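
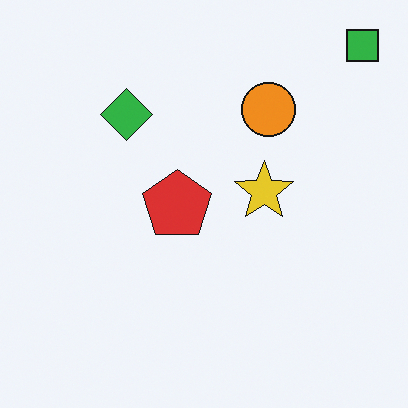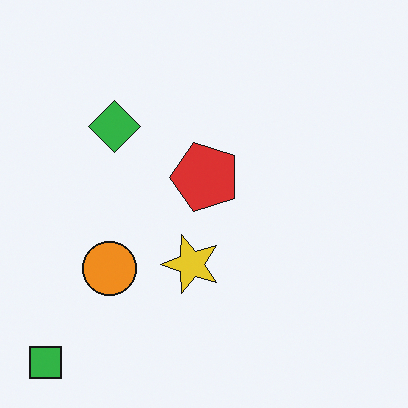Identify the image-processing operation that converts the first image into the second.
This is the original image transposed (reflected across the top-left ↔ bottom-right diagonal).

Shapes have swapped their row and column positions — what was in the top-right is now in the bottom-left — a diagonal reflection.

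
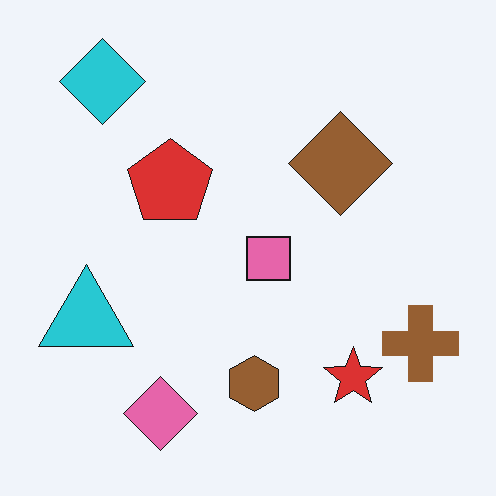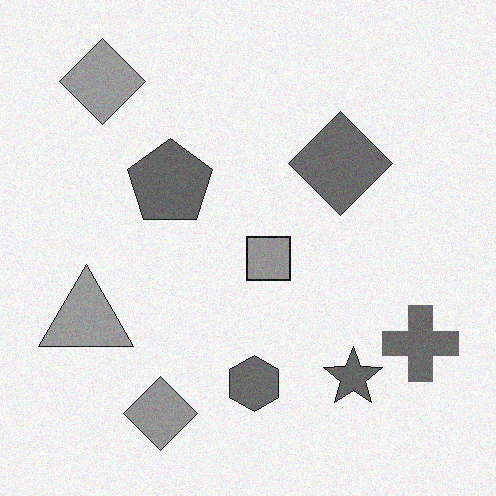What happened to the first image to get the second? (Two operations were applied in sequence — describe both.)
The image was converted to grayscale, then degraded with light additive noise.

All color is removed — every shape is now a shade of grey. Random speckle covers the whole image, including the flat background.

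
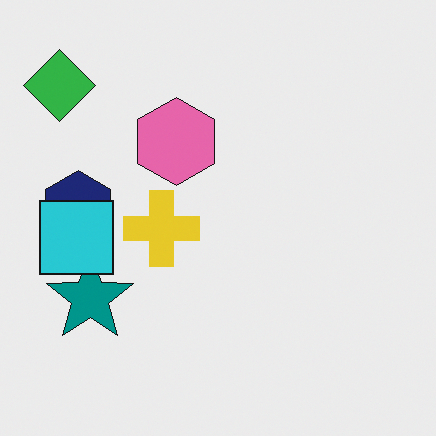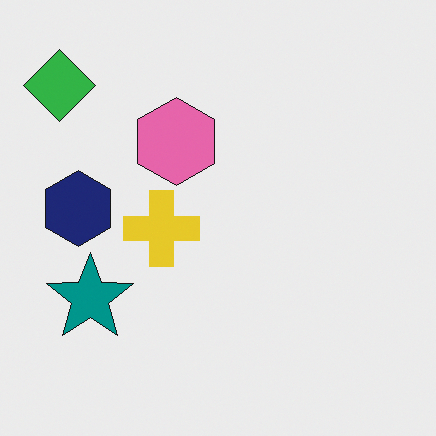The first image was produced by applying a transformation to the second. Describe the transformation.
This is the original image overlaid with an additional cyan square.

A cyan square appears in the first image that is absent from the second.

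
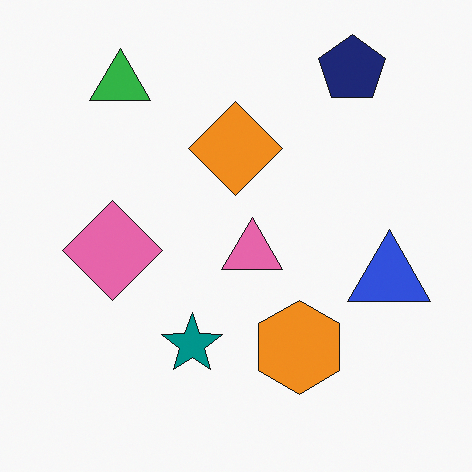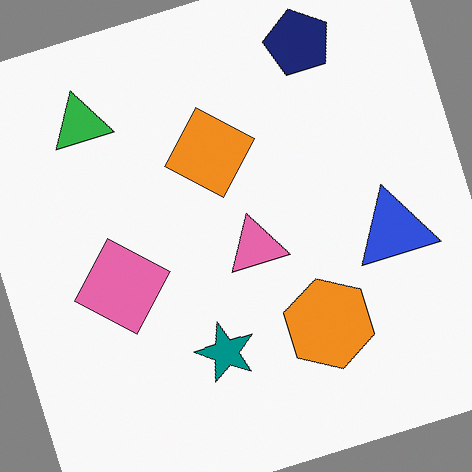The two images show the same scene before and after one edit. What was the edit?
It was rotated counter-clockwise by a clearly visible amount.

Every shape is tilted by the same angle and the image corners show triangular fill wedges — a whole-image rotation by a non-right angle.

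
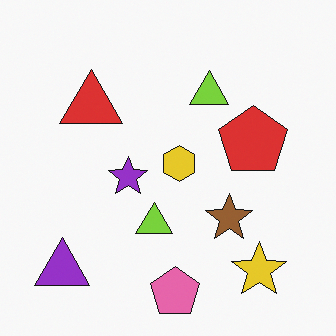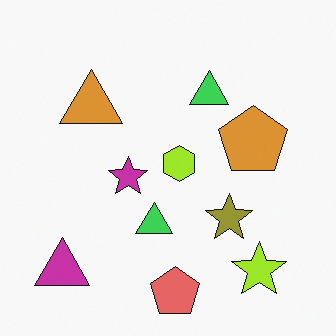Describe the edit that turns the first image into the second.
Hue-shifted by a small amount.

Every shape's color has rotated by the same amount around the hue wheel — a uniform hue shift.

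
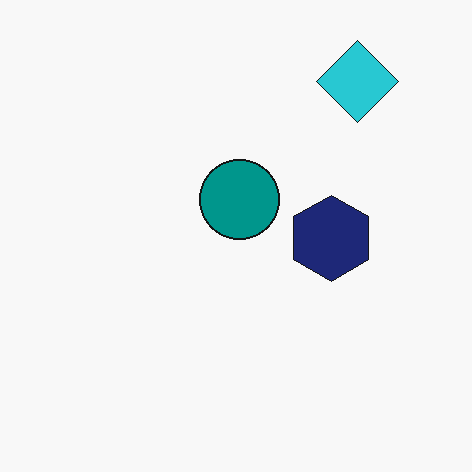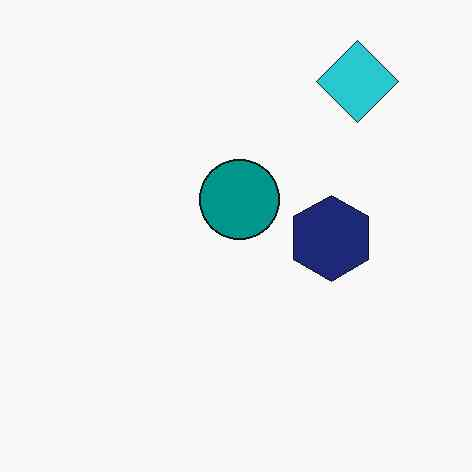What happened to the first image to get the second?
This is the original image JPEG-compressed with visible artifacts.

Blocky 8×8 compression artifacts appear around shape edges and the flat background shows ringing — characteristic JPEG degradation.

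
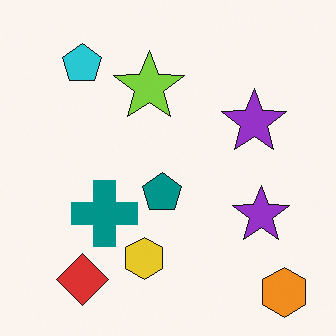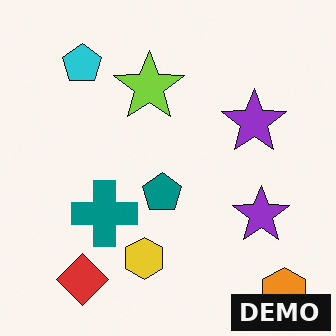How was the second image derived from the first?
This is the original image watermarked with the text "DEMO" in the lower-right corner.

A dark label reading "DEMO" appears in the lower-right corner.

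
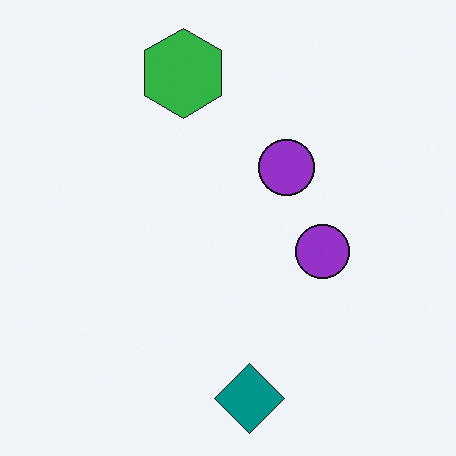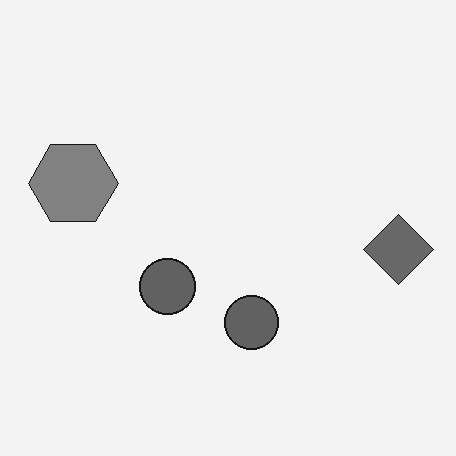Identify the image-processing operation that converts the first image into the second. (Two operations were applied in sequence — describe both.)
The image was transposed (reflected across the top-left ↔ bottom-right diagonal), then converted to grayscale.

Shapes have swapped their row and column positions — what was in the top-right is now in the bottom-left — a diagonal reflection. All color is removed — every shape is now a shade of grey.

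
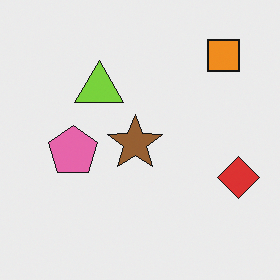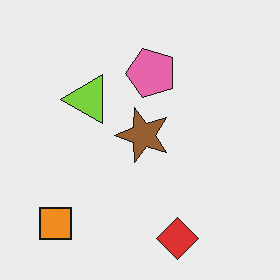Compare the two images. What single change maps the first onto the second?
Transposed (reflected across the top-left ↔ bottom-right diagonal).

Shapes have swapped their row and column positions — what was in the top-right is now in the bottom-left — a diagonal reflection.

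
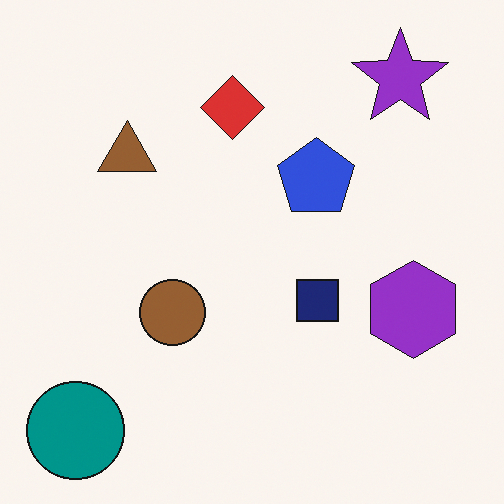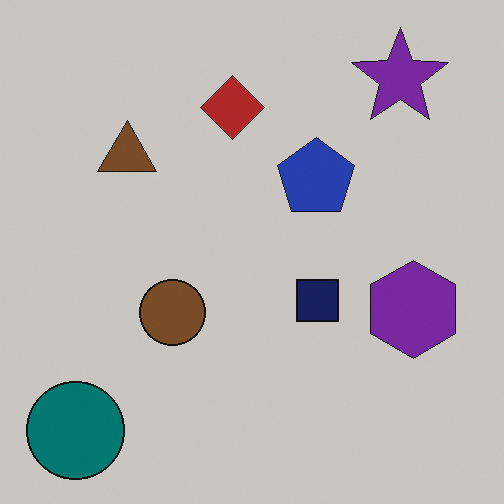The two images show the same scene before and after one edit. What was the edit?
The second image is the first slightly darkened.

Every pixel — background and shapes alike — is uniformly darkened.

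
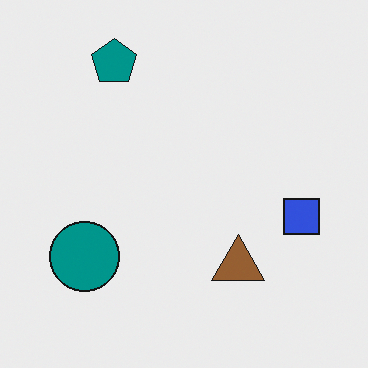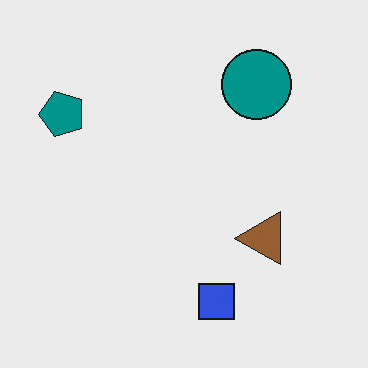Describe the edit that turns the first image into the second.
The second image is the first transposed (reflected across the top-left ↔ bottom-right diagonal).

Shapes have swapped their row and column positions — what was in the top-right is now in the bottom-left — a diagonal reflection.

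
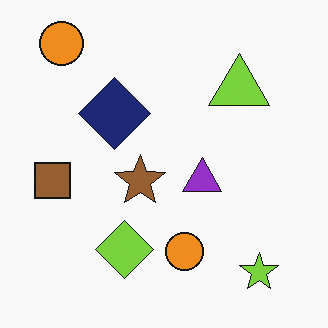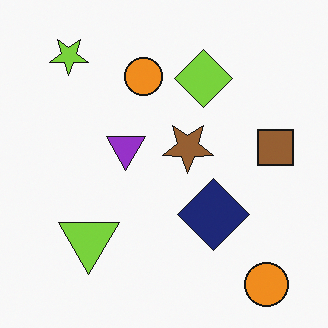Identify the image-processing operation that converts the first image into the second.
The image was rotated 180°.

The lime star sits in the bottom-right of the first image and the top-left of the second — consistent with a whole-image 180° rotation.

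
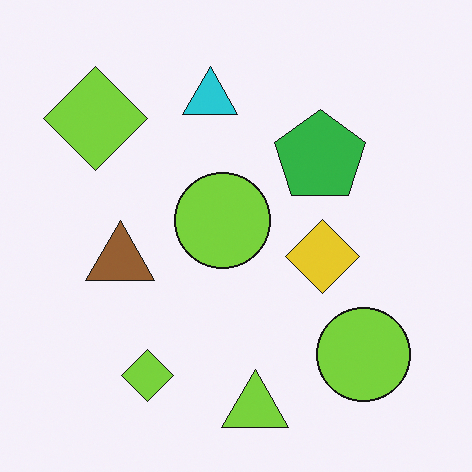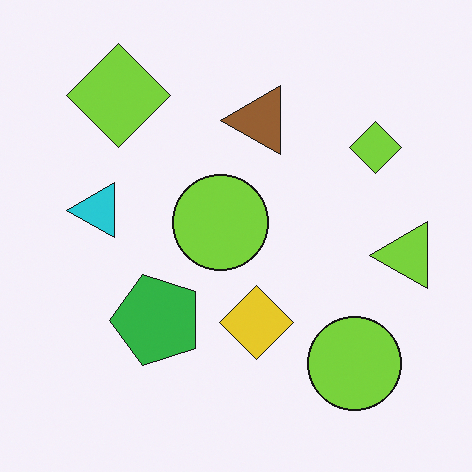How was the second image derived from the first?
This is the original image transposed (reflected across the top-left ↔ bottom-right diagonal).

Shapes have swapped their row and column positions — what was in the top-right is now in the bottom-left — a diagonal reflection.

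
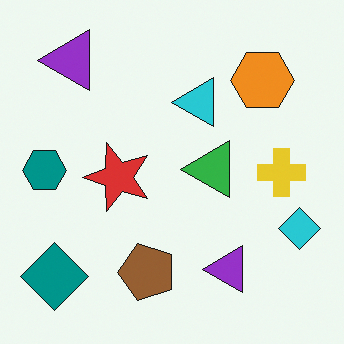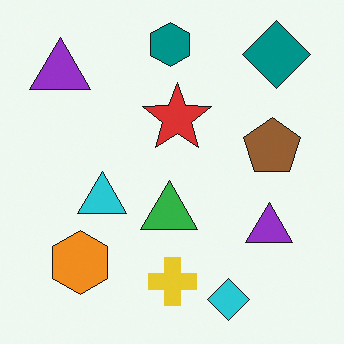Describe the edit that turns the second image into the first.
It was transposed (reflected across the top-left ↔ bottom-right diagonal).

Shapes have swapped their row and column positions — what was in the top-right is now in the bottom-left — a diagonal reflection.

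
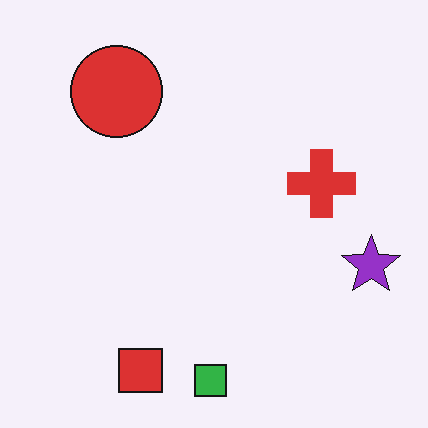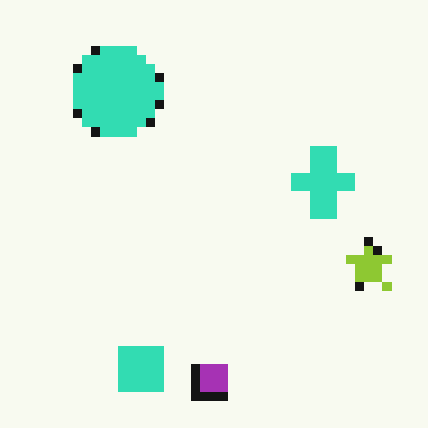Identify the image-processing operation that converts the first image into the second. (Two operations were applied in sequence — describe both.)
It was hue-shifted through roughly half the color wheel, then heavily pixelated into large blocks.

Every shape's color has rotated by the same amount around the hue wheel — a uniform hue shift. Shapes are reduced to large square blocks; fine edges and outlines are lost — a downscale-then-upscale (mosaic) effect.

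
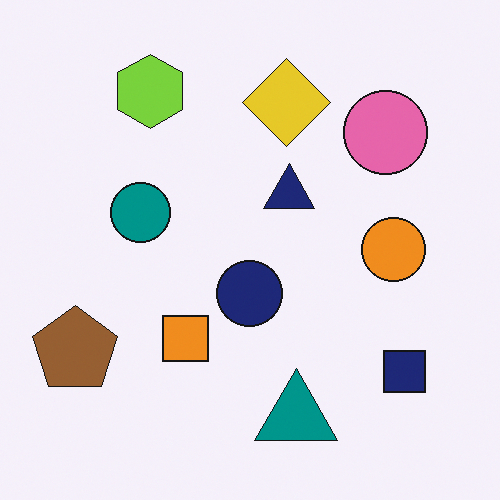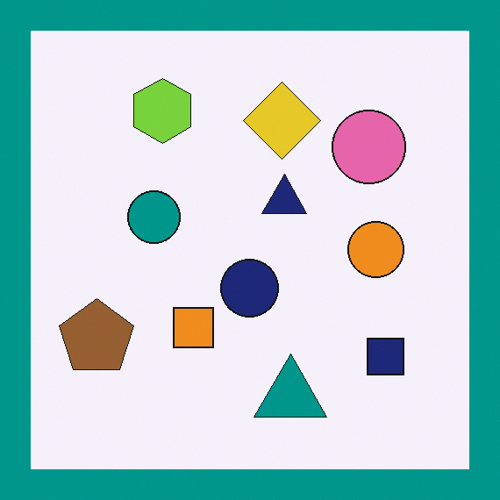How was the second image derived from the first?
This is the original image framed with a teal border.

A solid teal frame runs around the edge of the second image, with the content slightly shrunk inside it.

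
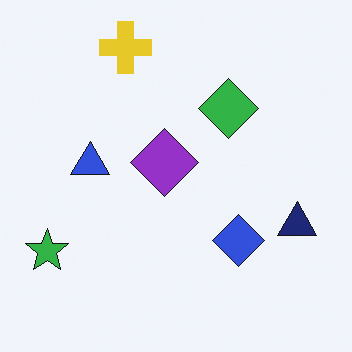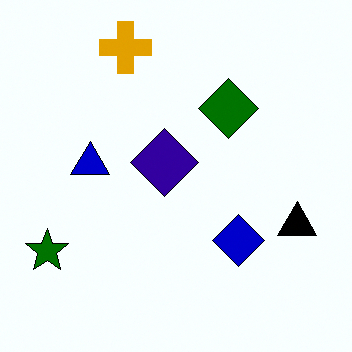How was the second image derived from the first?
The image was given much higher contrast.

Tones are pushed away from mid-grey across the whole image — a global contrast change.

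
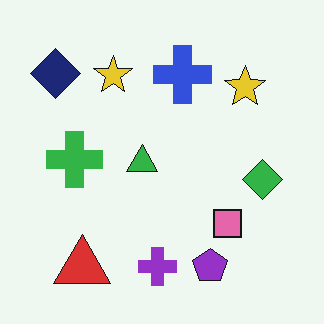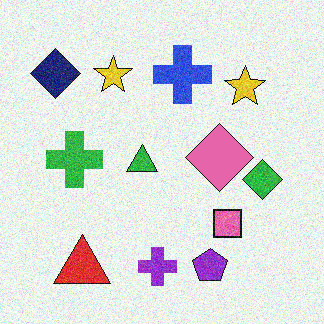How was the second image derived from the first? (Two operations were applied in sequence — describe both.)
The second image is the first degraded with moderate additive noise, then overlaid with an additional pink diamond.

Random speckle covers the whole image, including the flat background. A pink diamond appears in the second image that is absent from the first.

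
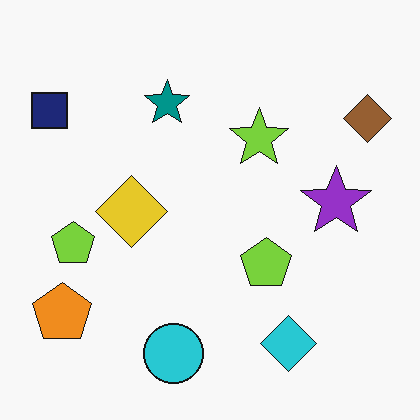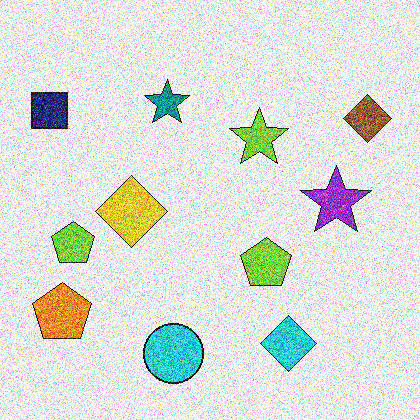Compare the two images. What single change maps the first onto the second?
Degraded with strong gaussian noise.

Random speckle covers the whole image, including the flat background.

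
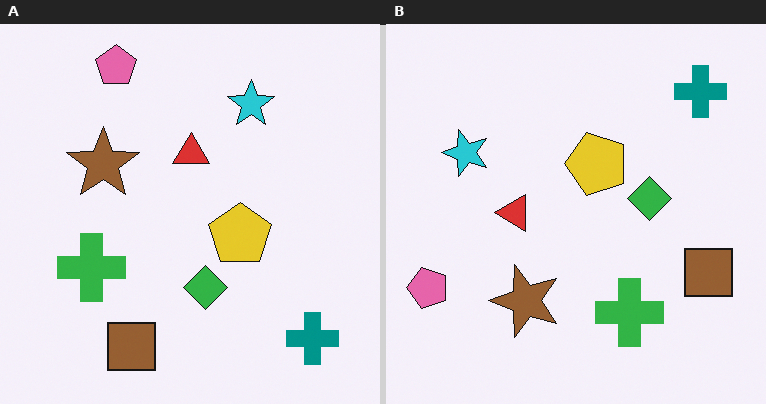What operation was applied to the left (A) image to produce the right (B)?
It was rotated 90° counter-clockwise.

The teal cross sits in the bottom-right of the left (A) image and the top-right of the right (B) — consistent with a whole-image 90° counter-clockwise rotation.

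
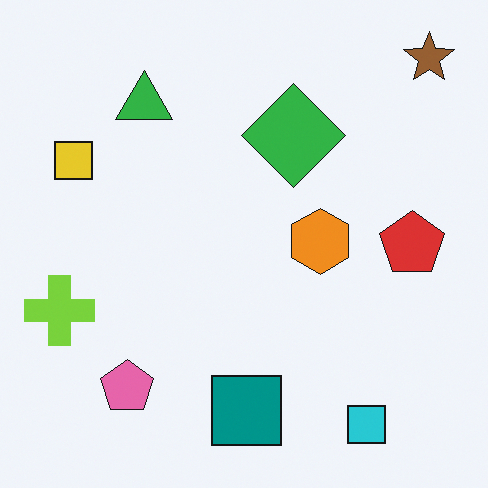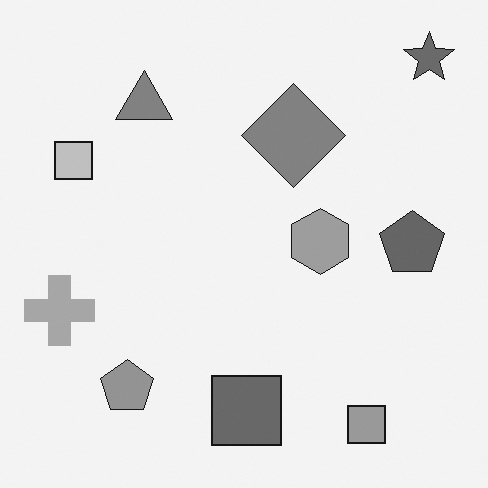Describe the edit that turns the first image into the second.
This is the original image converted to grayscale.

All color is removed — every shape is now a shade of grey.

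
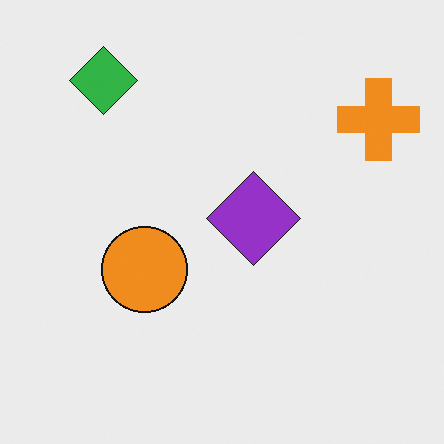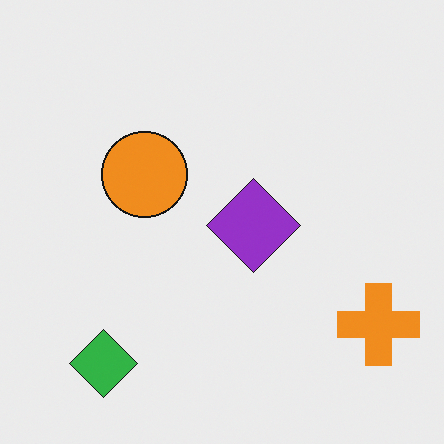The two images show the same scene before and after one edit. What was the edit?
It was flipped vertically (top ↔ bottom).

The green diamond is in the top-left of the first image and the bottom-left of the second — shapes on opposite sides of the horizontal midline have swapped in a mirror flip.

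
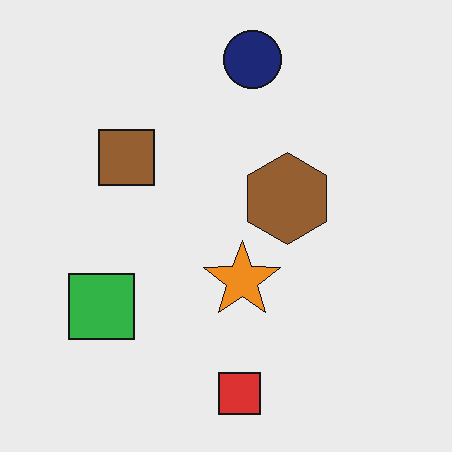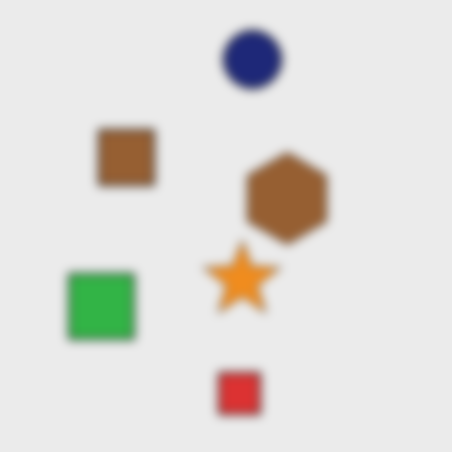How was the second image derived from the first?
The second image is the first strongly gaussian-blurred.

Shape edges and outlines are uniformly softened across the whole image.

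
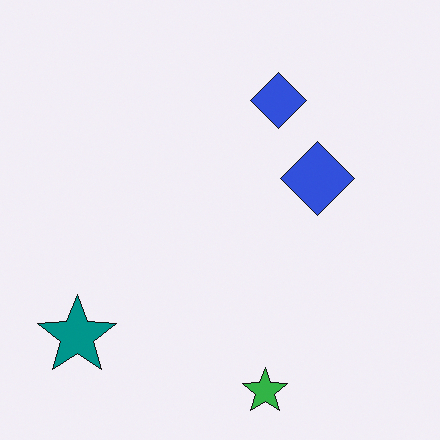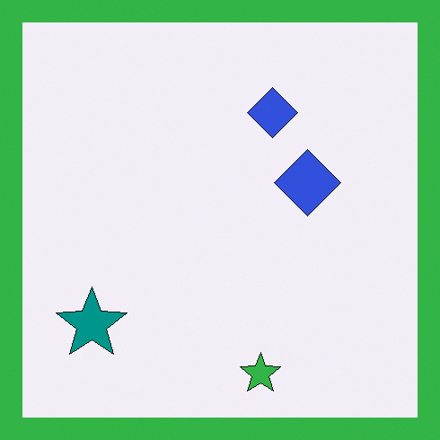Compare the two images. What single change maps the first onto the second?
The transformation is: framed with a green border.

A solid green frame runs around the edge of the second image, with the content slightly shrunk inside it.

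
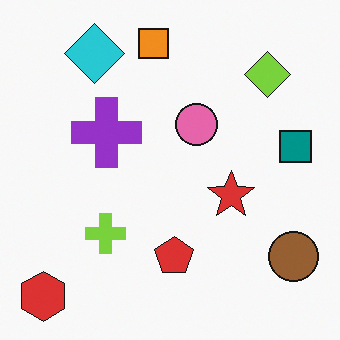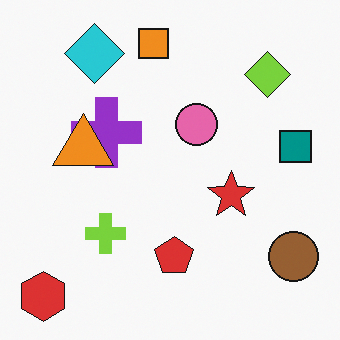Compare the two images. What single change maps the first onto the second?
This is the original image overlaid with an additional orange triangle.

An orange triangle appears in the second image that is absent from the first.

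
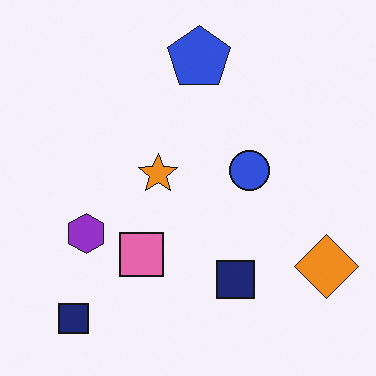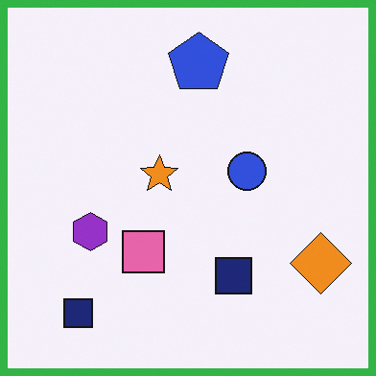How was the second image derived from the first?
The image was framed with a green border.

A solid green frame runs around the edge of the second image, with the content slightly shrunk inside it.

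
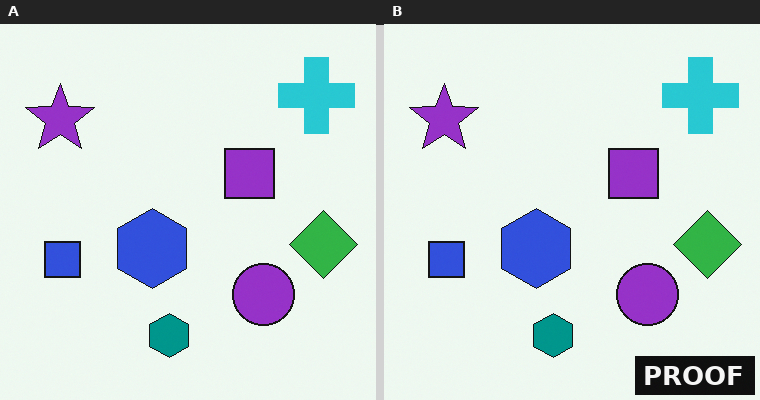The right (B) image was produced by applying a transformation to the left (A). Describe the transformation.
The right (B) image is the left (A) watermarked with the text "PROOF" in the lower-right corner.

A dark label reading "PROOF" appears in the lower-right corner.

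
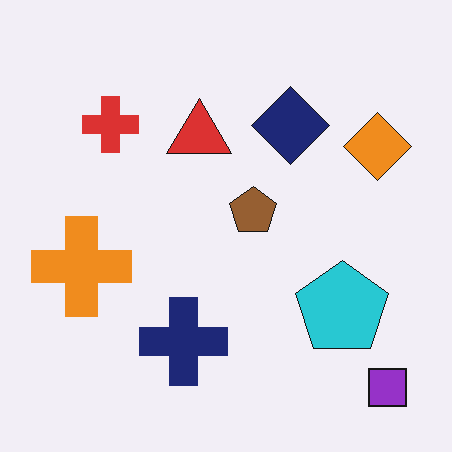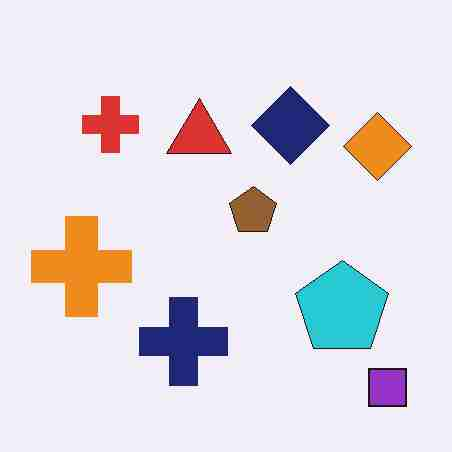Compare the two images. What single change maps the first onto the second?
Heavily JPEG-compressed with obvious blocking artifacts.

Blocky 8×8 compression artifacts appear around shape edges and the flat background shows ringing — characteristic JPEG degradation.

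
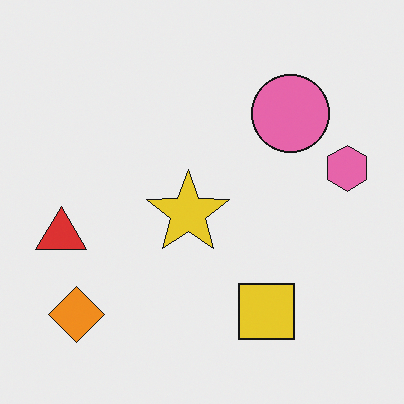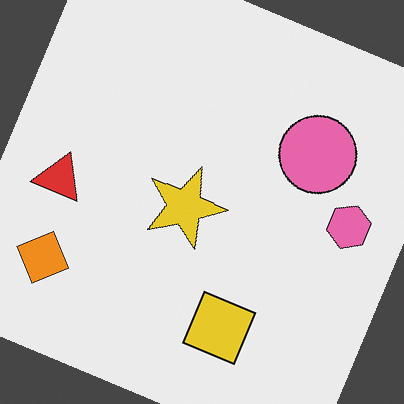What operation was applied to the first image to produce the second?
The image was rotated clockwise by a moderate amount.

Every shape is tilted by the same angle and the image corners show triangular fill wedges — a whole-image rotation by a non-right angle.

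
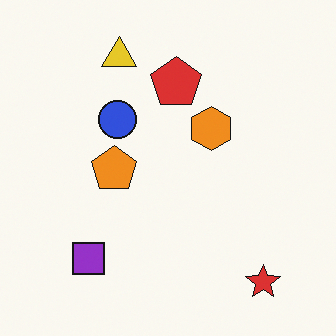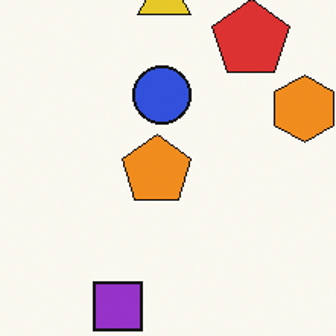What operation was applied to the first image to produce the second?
Cropped to a modestly smaller region and rescaled.

The visible shapes are larger and the field of view is narrower; shapes near the original edges may be partly or wholly outside the frame — a crop-and-rescale.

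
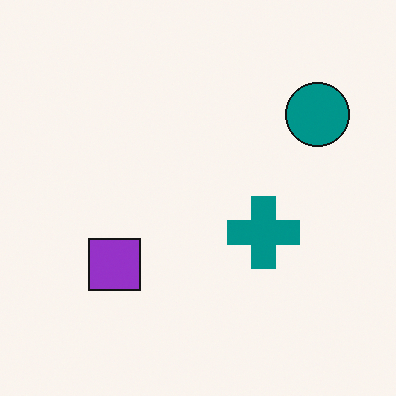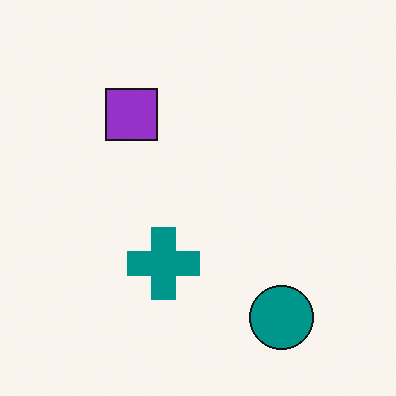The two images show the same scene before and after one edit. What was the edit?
This is the original image rotated 90° clockwise.

The teal circle sits in the top-right of the first image and the bottom-right of the second — consistent with a whole-image 90° clockwise rotation.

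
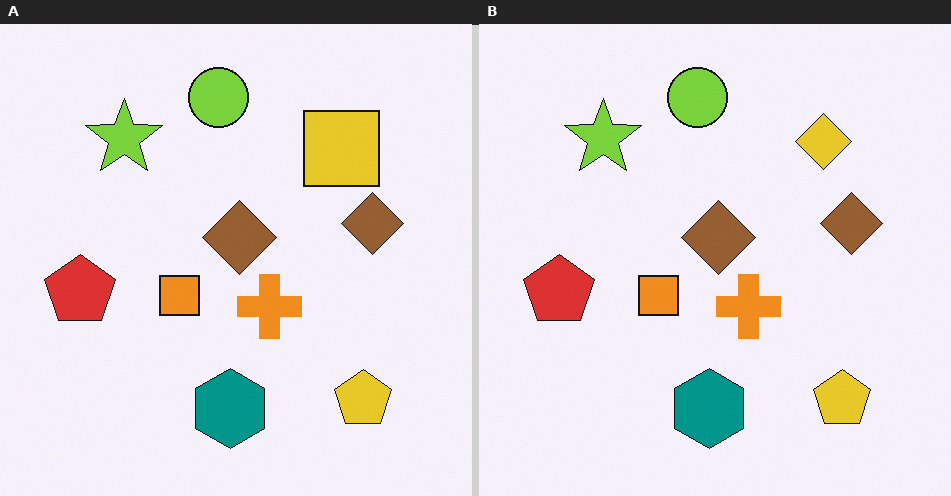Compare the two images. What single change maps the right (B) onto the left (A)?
It was overlaid with an additional yellow square.

A yellow square appears in the left (A) image that is absent from the right (B).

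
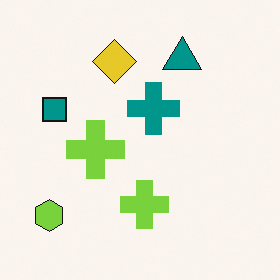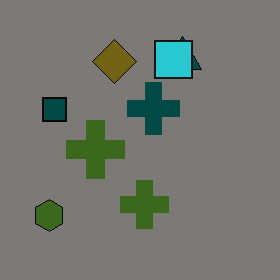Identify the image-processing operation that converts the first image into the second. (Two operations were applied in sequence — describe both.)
The second image is the first substantially darkened, then overlaid with an additional cyan square.

Every pixel — background and shapes alike — is uniformly darkened. A cyan square appears in the second image that is absent from the first.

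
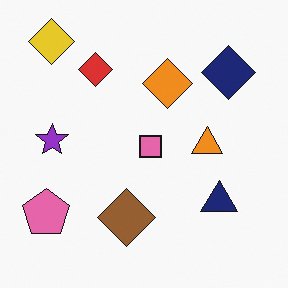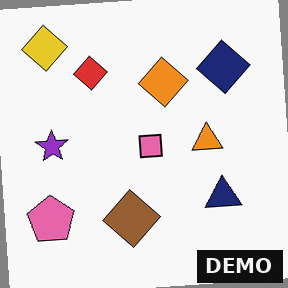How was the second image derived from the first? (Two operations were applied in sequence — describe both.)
The image was rotated counter-clockwise by a few degrees, then watermarked with the text "DEMO" in the lower-right corner.

Every shape is tilted by the same angle and the image corners show triangular fill wedges — a whole-image rotation by a non-right angle. A dark label reading "DEMO" appears in the lower-right corner.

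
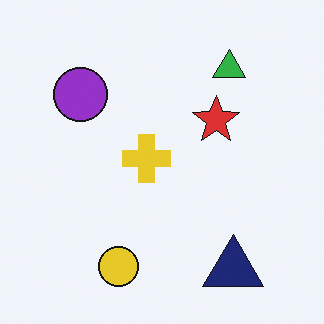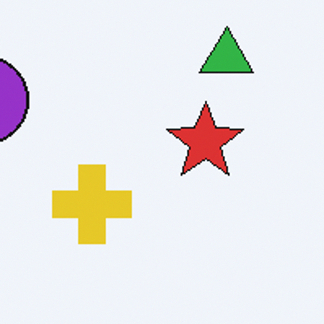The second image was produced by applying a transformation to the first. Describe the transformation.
The transformation is: cropped to a noticeably smaller region and rescaled.

The visible shapes are larger and the field of view is narrower; shapes near the original edges may be partly or wholly outside the frame — a crop-and-rescale.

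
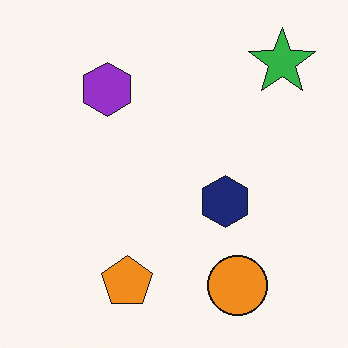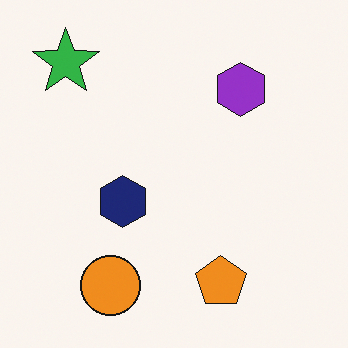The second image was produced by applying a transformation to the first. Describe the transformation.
The second image is the first flipped horizontally (left ↔ right).

The green star is in the top-right of the first image and the top-left of the second — shapes on opposite sides of the vertical midline have swapped in a mirror flip.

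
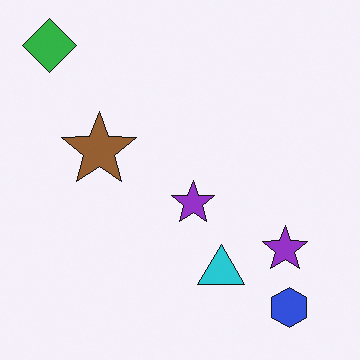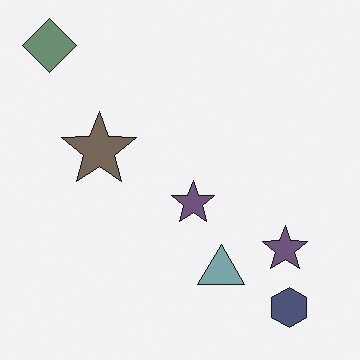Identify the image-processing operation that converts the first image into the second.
Heavily desaturated.

All colors are more muted and greyish — a global saturation change.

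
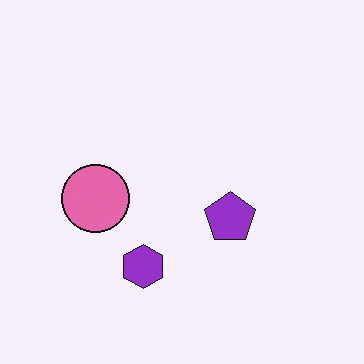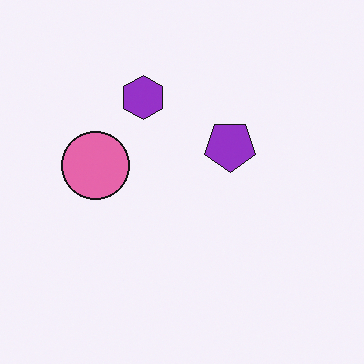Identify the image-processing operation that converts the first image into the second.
Flipped vertically (top ↔ bottom).

The purple hexagon is in the bottom of the first image and the top of the second — shapes on opposite sides of the horizontal midline have swapped in a mirror flip.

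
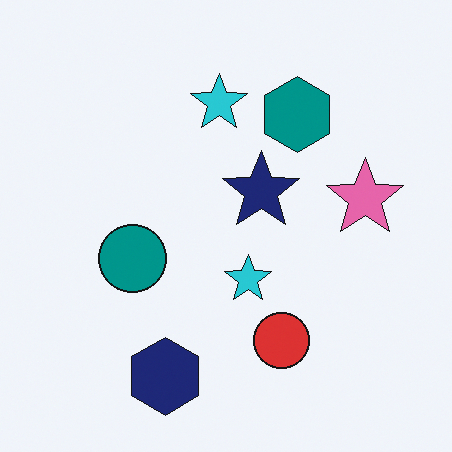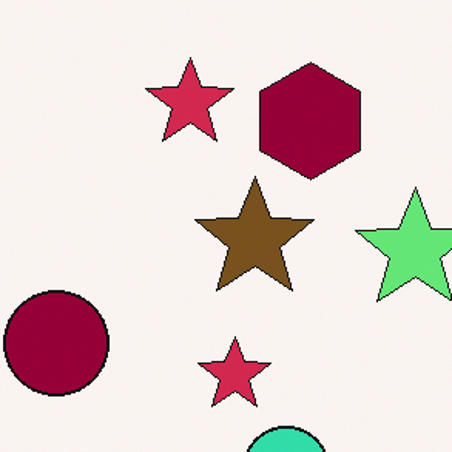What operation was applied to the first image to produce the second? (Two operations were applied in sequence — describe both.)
The transformation is: hue-shifted through roughly half the color wheel, then cropped to a modestly smaller region and rescaled.

Every shape's color has rotated by the same amount around the hue wheel — a uniform hue shift. The visible shapes are larger and the field of view is narrower; shapes near the original edges may be partly or wholly outside the frame — a crop-and-rescale.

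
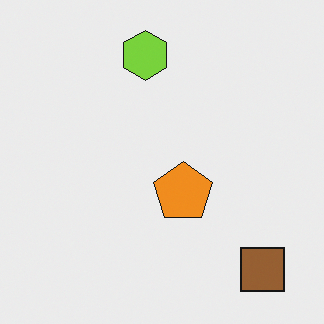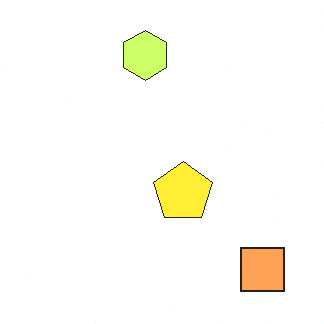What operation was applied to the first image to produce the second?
The image was noticeably brightened.

Every pixel — background and shapes alike — is uniformly brightened.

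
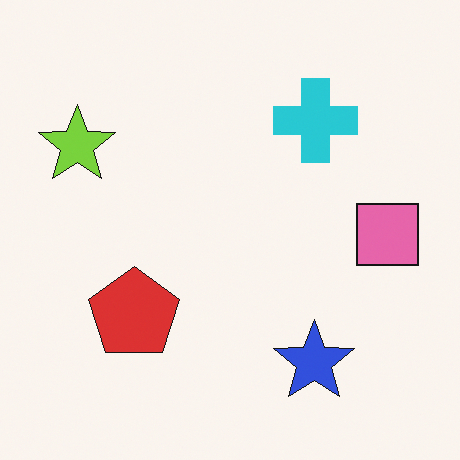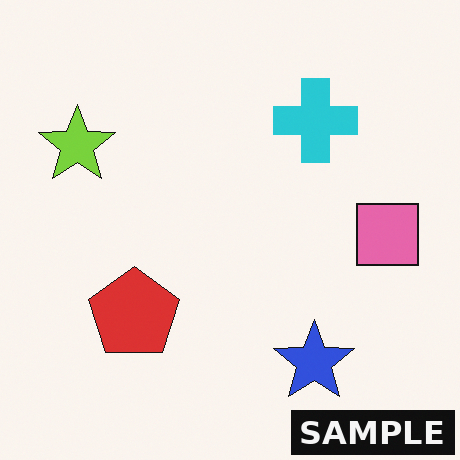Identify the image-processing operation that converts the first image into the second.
The image was watermarked with the text "SAMPLE" in the lower-right corner.

A dark label reading "SAMPLE" appears in the lower-right corner.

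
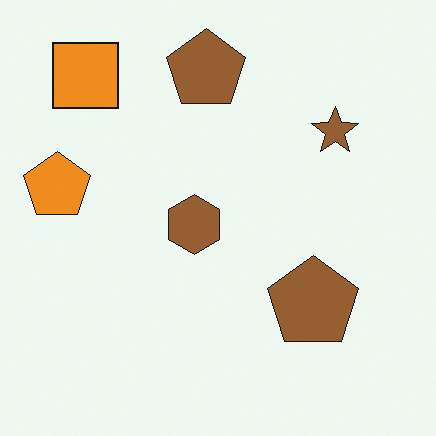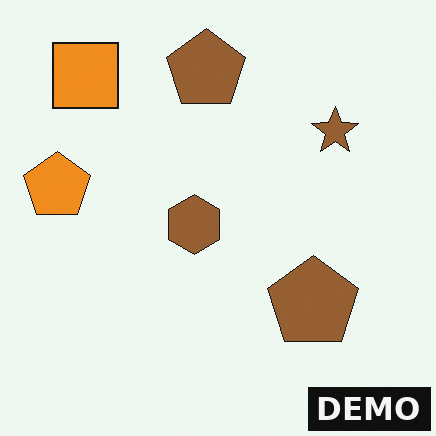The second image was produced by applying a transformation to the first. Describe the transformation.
This is the original image watermarked with the text "DEMO" in the lower-right corner.

A dark label reading "DEMO" appears in the lower-right corner.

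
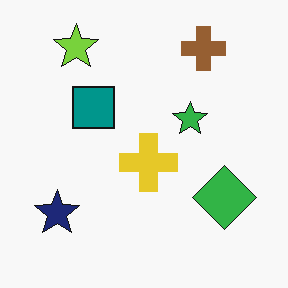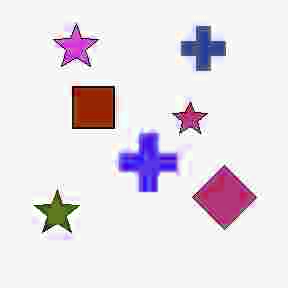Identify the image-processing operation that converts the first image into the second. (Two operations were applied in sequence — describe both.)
The transformation is: degraded with heavy JPEG compression, then hue-shifted through roughly half the color wheel.

Blocky 8×8 compression artifacts appear around shape edges and the flat background shows ringing — characteristic JPEG degradation. Every shape's color has rotated by the same amount around the hue wheel — a uniform hue shift.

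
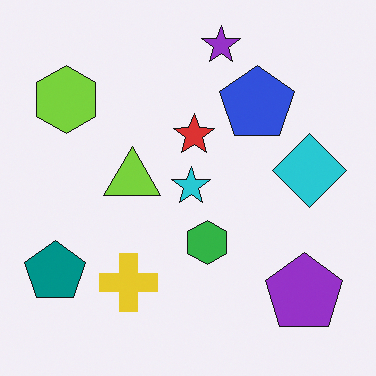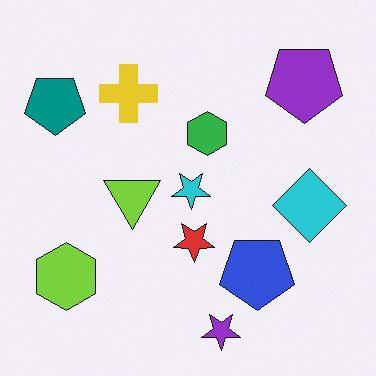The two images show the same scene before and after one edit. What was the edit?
It was flipped vertically (top ↔ bottom).

The purple star is in the top of the first image and the bottom of the second — shapes on opposite sides of the horizontal midline have swapped in a mirror flip.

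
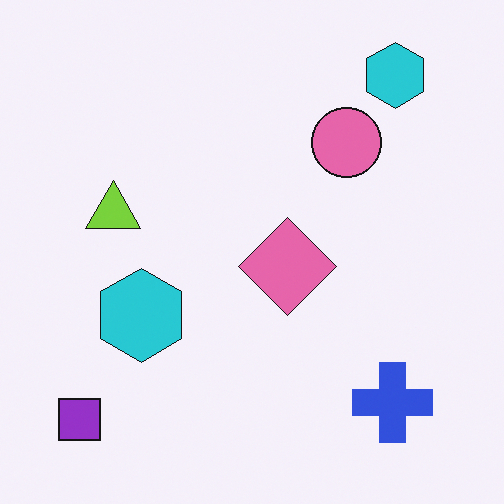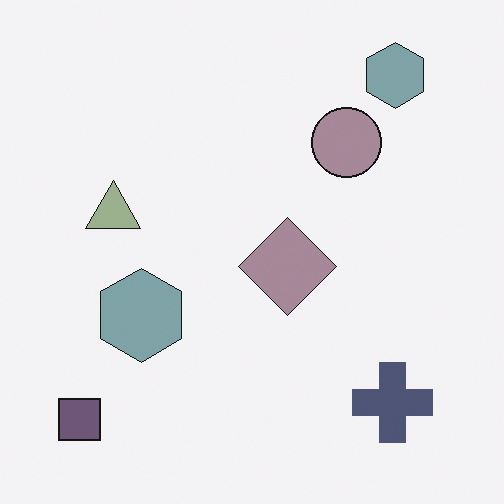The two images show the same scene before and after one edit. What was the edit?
It was heavily desaturated.

All colors are more muted and greyish — a global saturation change.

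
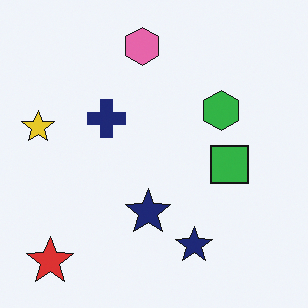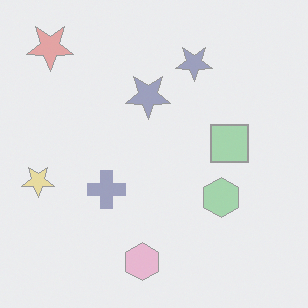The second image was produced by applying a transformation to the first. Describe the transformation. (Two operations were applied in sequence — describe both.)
The second image is the first given much lower contrast, then flipped vertically (top ↔ bottom).

Tones are pushed toward mid-grey across the whole image — a global contrast change. The pink hexagon is in the top of the first image and the bottom of the second — shapes on opposite sides of the horizontal midline have swapped in a mirror flip.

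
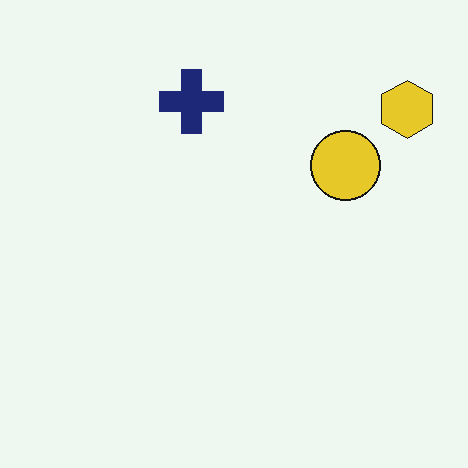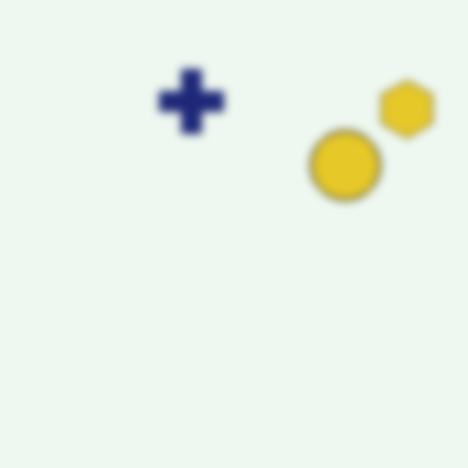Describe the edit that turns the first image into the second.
Moderately blurred.

Shape edges and outlines are uniformly softened across the whole image.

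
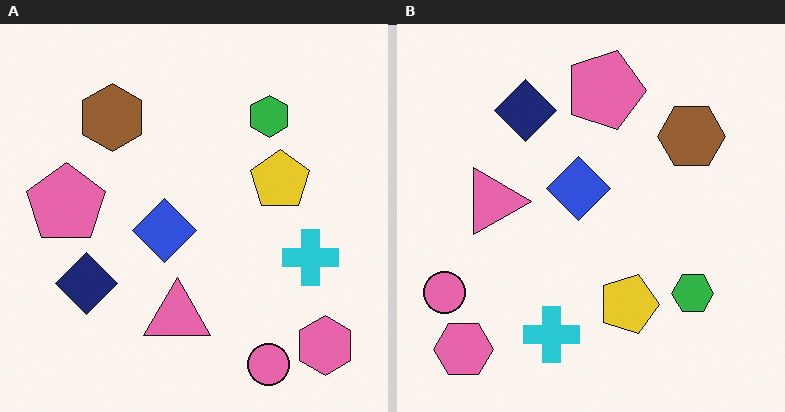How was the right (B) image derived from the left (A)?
This is the original image rotated 90° clockwise.

The pink hexagon sits in the bottom-right of the left (A) image and the bottom-left of the right (B) — consistent with a whole-image 90° clockwise rotation.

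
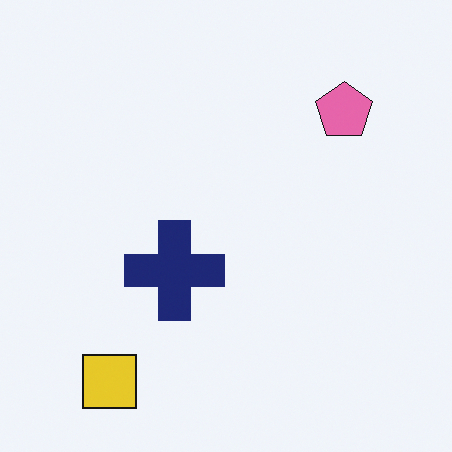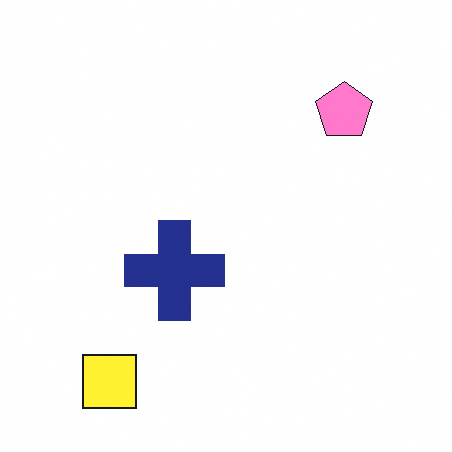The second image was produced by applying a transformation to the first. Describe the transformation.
It was brightened a little.

Every pixel — background and shapes alike — is uniformly brightened.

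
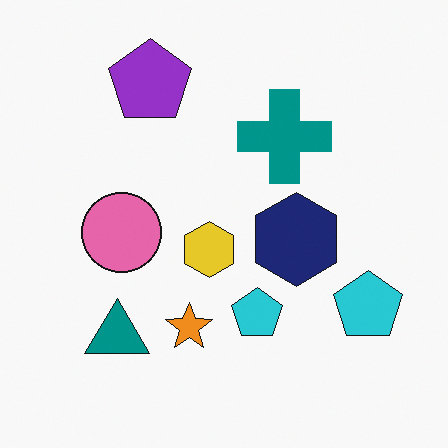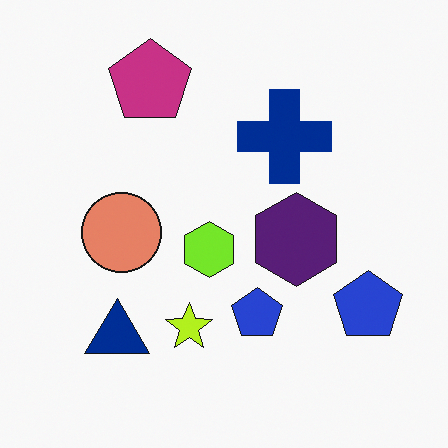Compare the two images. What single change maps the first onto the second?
The image was hue-shifted slightly.

Every shape's color has rotated by the same amount around the hue wheel — a uniform hue shift.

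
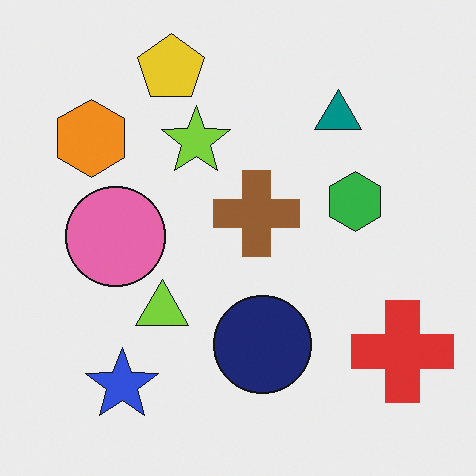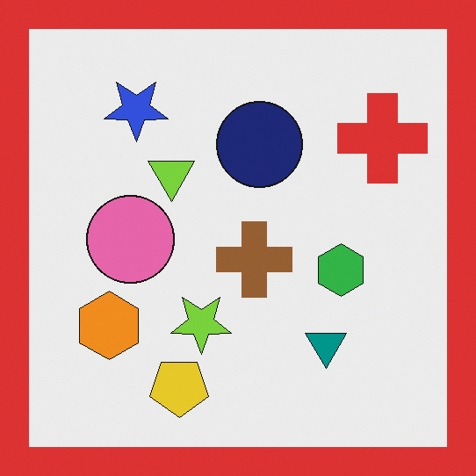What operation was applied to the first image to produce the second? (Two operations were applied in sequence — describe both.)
The transformation is: flipped vertically (top ↔ bottom), then framed with a red border.

The yellow pentagon is in the top of the first image and the bottom of the second — shapes on opposite sides of the horizontal midline have swapped in a mirror flip. A solid red frame runs around the edge of the second image, with the content slightly shrunk inside it.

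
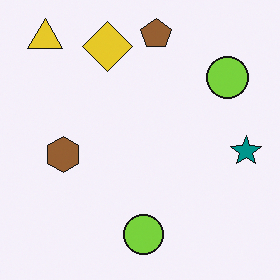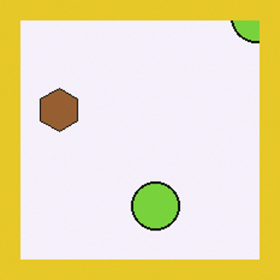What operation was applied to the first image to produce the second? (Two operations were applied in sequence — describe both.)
It was cropped to a modestly smaller region and rescaled, then framed with a yellow border.

The visible shapes are larger and the field of view is narrower; shapes near the original edges may be partly or wholly outside the frame — a crop-and-rescale. A solid yellow frame runs around the edge of the second image, with the content slightly shrunk inside it.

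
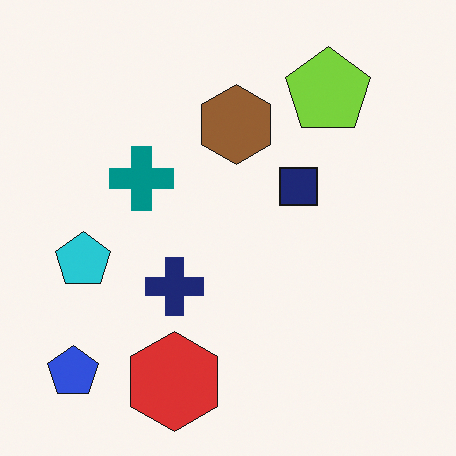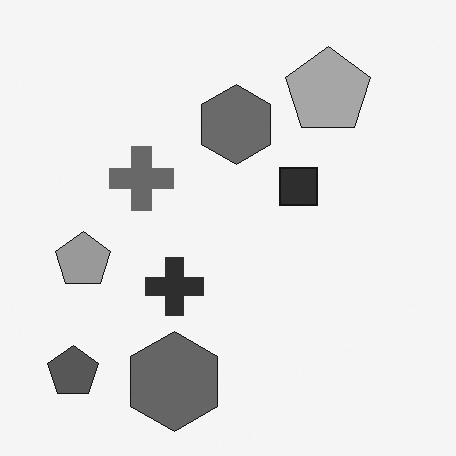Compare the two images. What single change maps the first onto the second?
The second image is the first converted to grayscale.

All color is removed — every shape is now a shade of grey.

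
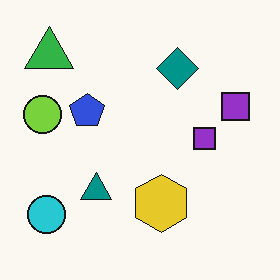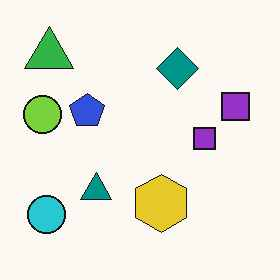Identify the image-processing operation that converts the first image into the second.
The transformation is: given moderate JPEG compression.

Blocky 8×8 compression artifacts appear around shape edges and the flat background shows ringing — characteristic JPEG degradation.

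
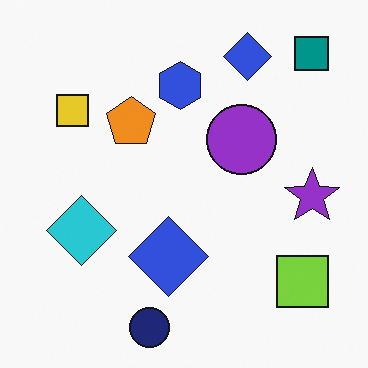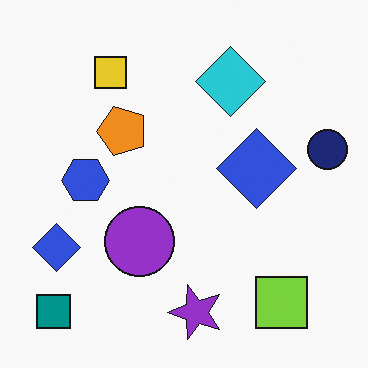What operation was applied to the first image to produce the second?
The image was transposed (reflected across the top-left ↔ bottom-right diagonal).

Shapes have swapped their row and column positions — what was in the top-right is now in the bottom-left — a diagonal reflection.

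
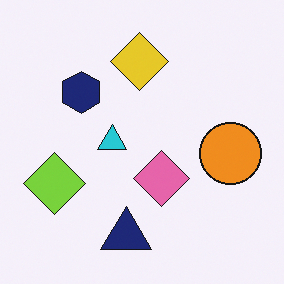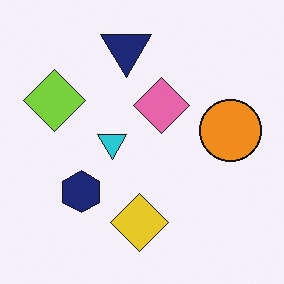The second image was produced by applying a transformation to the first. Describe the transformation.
The second image is the first flipped vertically (top ↔ bottom).

The navy triangle is in the bottom of the first image and the top of the second — shapes on opposite sides of the horizontal midline have swapped in a mirror flip.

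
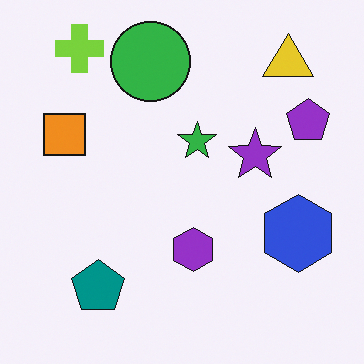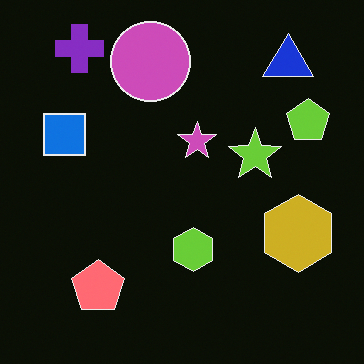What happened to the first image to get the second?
Color-inverted (negative).

The light background has become dark and every shape's color is its complement — a photographic negative.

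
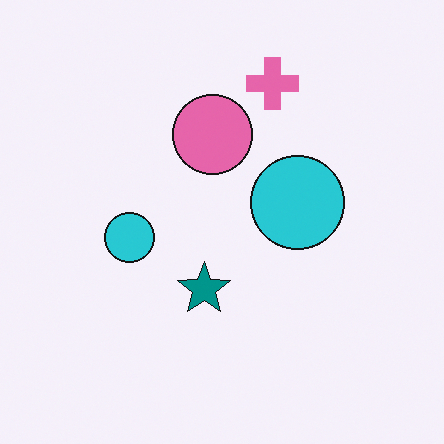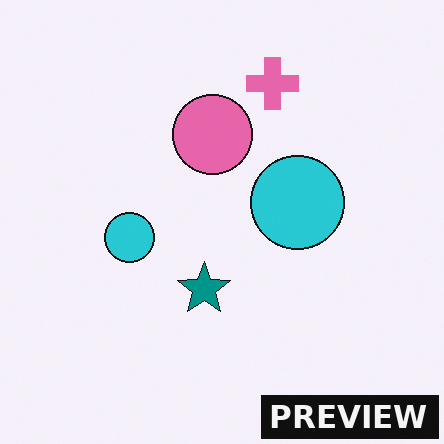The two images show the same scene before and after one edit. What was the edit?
It was watermarked with the text "PREVIEW" in the lower-right corner.

A dark label reading "PREVIEW" appears in the lower-right corner.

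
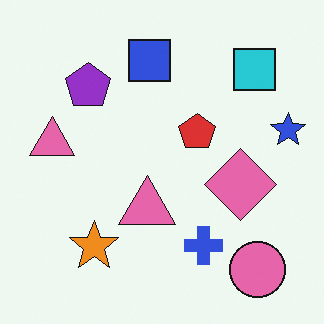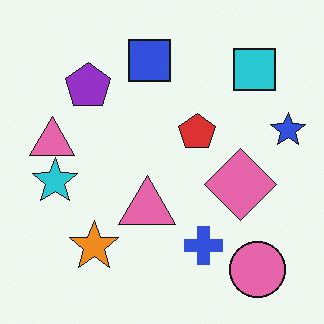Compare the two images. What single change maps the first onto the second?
This is the original image overlaid with an additional cyan star.

A cyan star appears in the second image that is absent from the first.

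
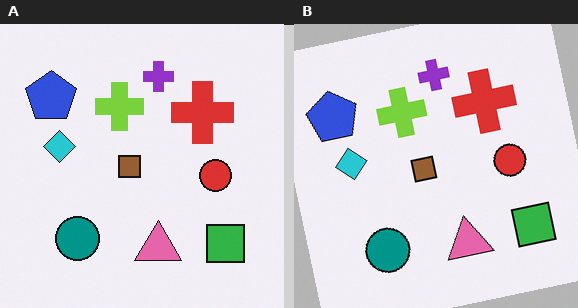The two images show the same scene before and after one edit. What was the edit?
This is the original image rotated counter-clockwise by a slight angle.

Every shape is tilted by the same angle and the image corners show triangular fill wedges — a whole-image rotation by a non-right angle.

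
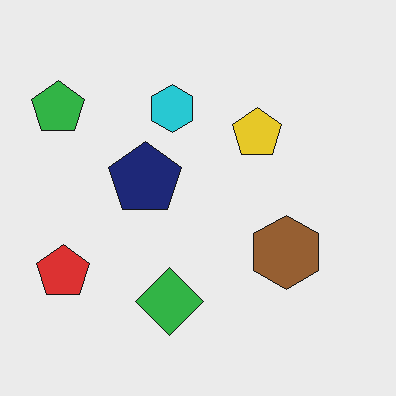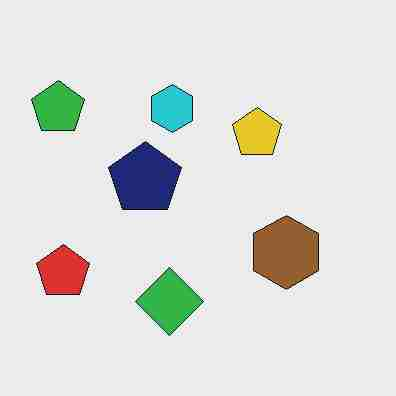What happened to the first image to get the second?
Degraded with heavy JPEG compression.

Blocky 8×8 compression artifacts appear around shape edges and the flat background shows ringing — characteristic JPEG degradation.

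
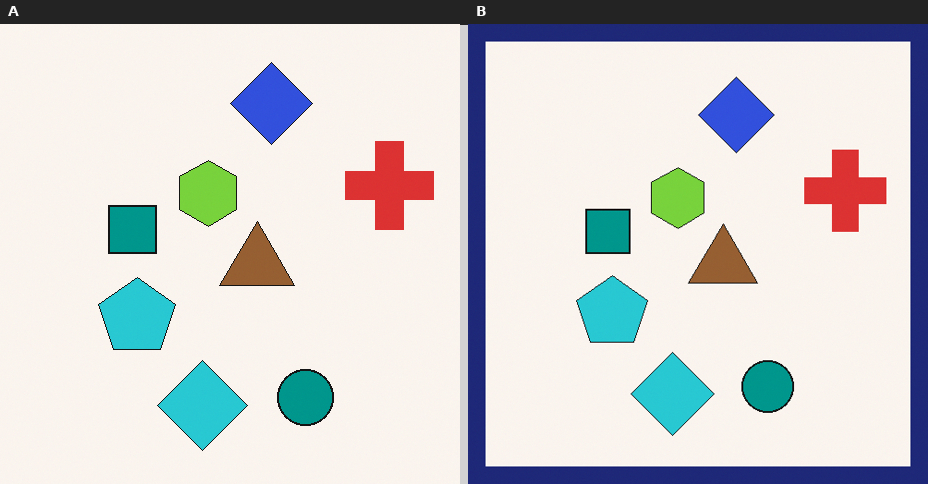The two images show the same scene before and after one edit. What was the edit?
The image was framed with a navy border.

A solid navy frame runs around the edge of the right (B) image, with the content slightly shrunk inside it.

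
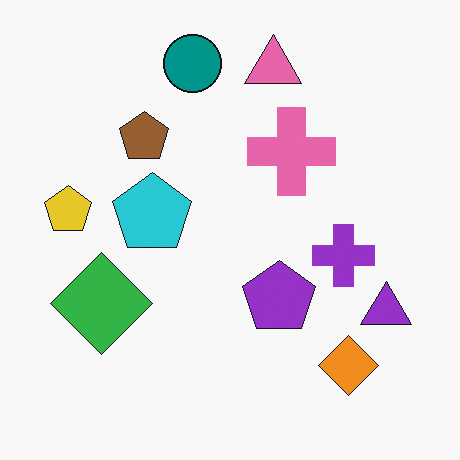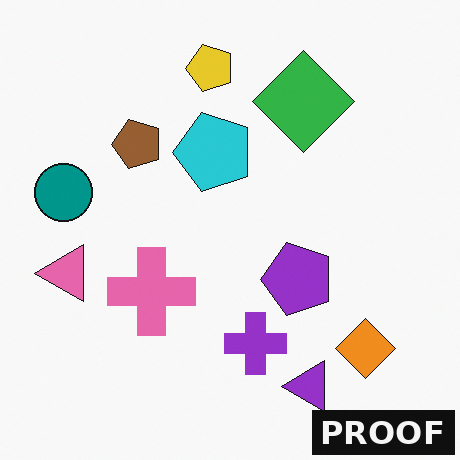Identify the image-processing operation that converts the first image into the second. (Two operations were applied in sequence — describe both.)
The transformation is: transposed (reflected across the top-left ↔ bottom-right diagonal), then watermarked with the text "PROOF" in the lower-right corner.

Shapes have swapped their row and column positions — what was in the top-right is now in the bottom-left — a diagonal reflection. A dark label reading "PROOF" appears in the lower-right corner.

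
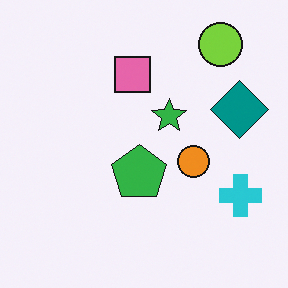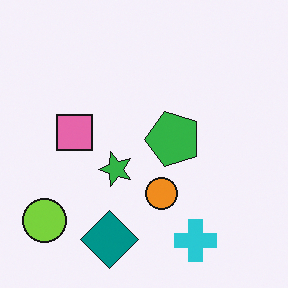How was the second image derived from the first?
This is the original image transposed (reflected across the top-left ↔ bottom-right diagonal).

Shapes have swapped their row and column positions — what was in the top-right is now in the bottom-left — a diagonal reflection.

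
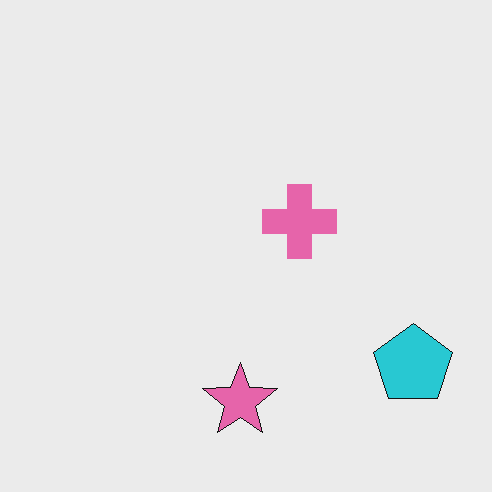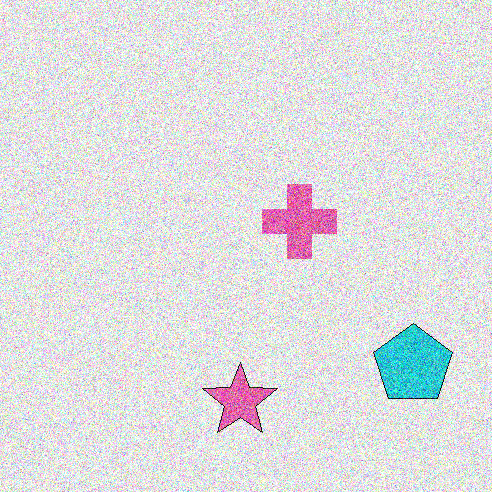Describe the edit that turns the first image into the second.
The second image is the first degraded with a thick layer of grain.

Random speckle covers the whole image, including the flat background.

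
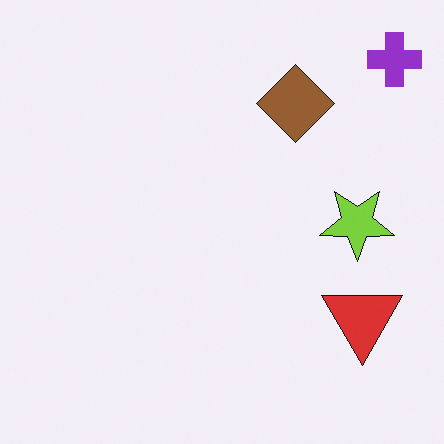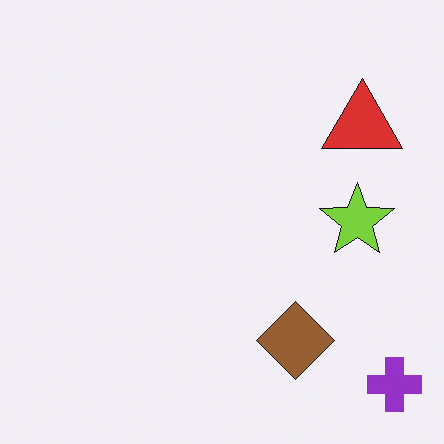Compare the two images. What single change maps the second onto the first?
The first image is the second flipped vertically (top ↔ bottom).

The purple cross is in the bottom-right of the second image and the top-right of the first — shapes on opposite sides of the horizontal midline have swapped in a mirror flip.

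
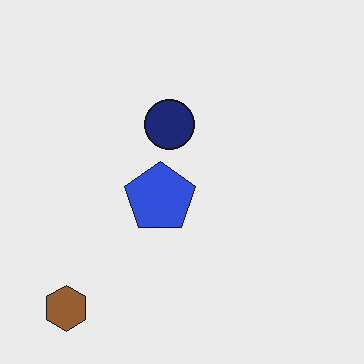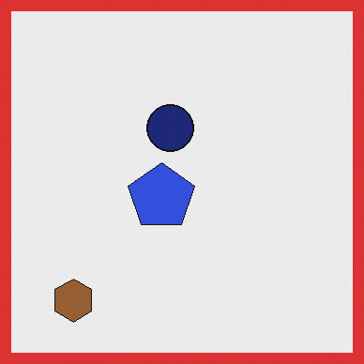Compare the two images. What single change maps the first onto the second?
Framed with a red border.

A solid red frame runs around the edge of the second image, with the content slightly shrunk inside it.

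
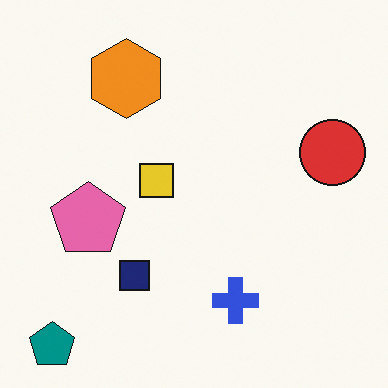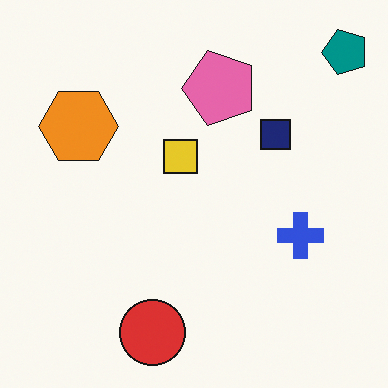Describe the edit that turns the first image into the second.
The transformation is: transposed (reflected across the top-left ↔ bottom-right diagonal).

Shapes have swapped their row and column positions — what was in the top-right is now in the bottom-left — a diagonal reflection.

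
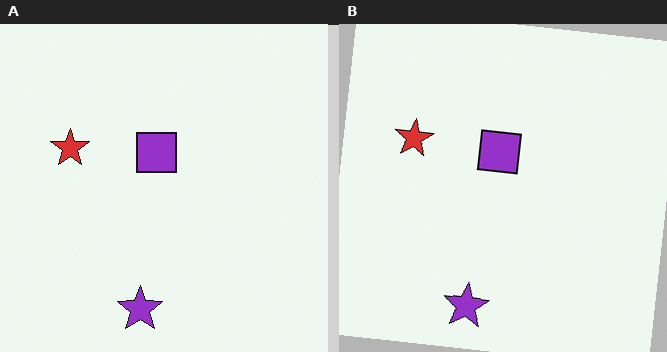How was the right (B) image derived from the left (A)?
This is the original image rotated clockwise by a few degrees.

Every shape is tilted by the same angle and the image corners show triangular fill wedges — a whole-image rotation by a non-right angle.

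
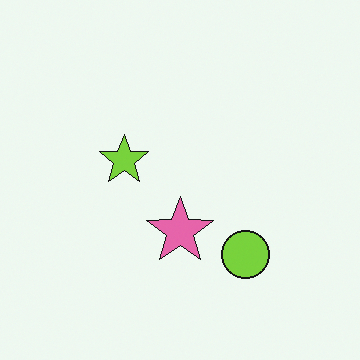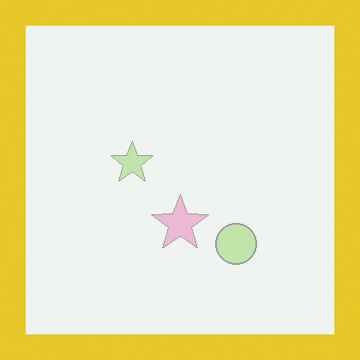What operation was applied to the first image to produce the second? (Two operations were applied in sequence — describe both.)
The second image is the first given much lower contrast, then framed with a yellow border.

Tones are pushed toward mid-grey across the whole image — a global contrast change. A solid yellow frame runs around the edge of the second image, with the content slightly shrunk inside it.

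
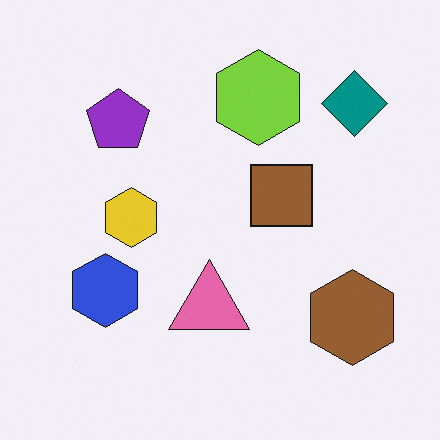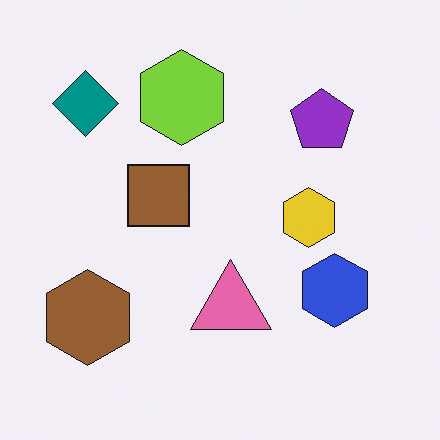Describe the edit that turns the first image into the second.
The transformation is: flipped horizontally (left ↔ right).

The teal diamond is in the top-right of the first image and the top-left of the second — shapes on opposite sides of the vertical midline have swapped in a mirror flip.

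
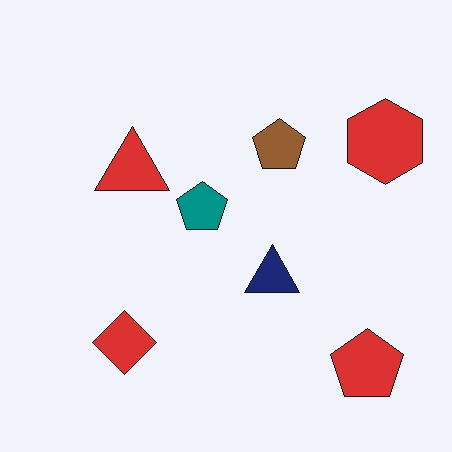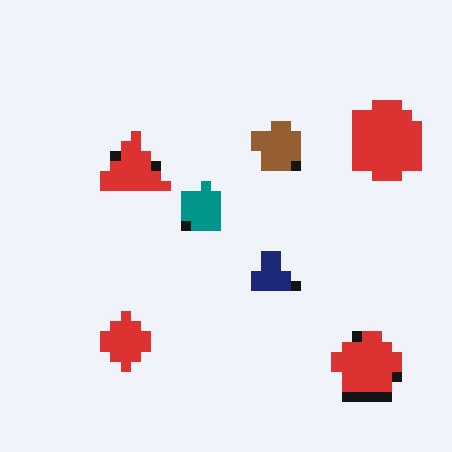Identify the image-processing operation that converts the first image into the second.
Heavily pixelated into large blocks.

Shapes are reduced to large square blocks; fine edges and outlines are lost — a downscale-then-upscale (mosaic) effect.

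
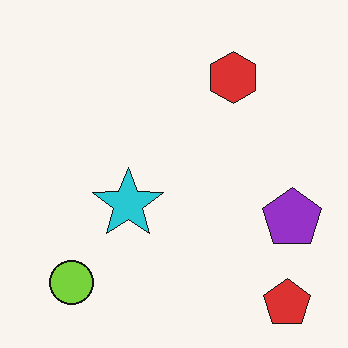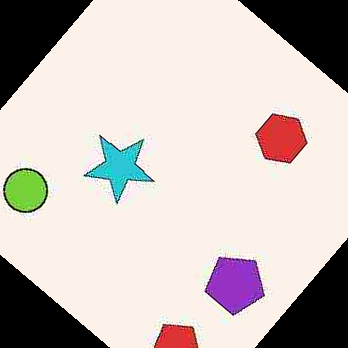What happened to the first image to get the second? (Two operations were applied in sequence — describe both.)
The second image is the first heavily JPEG-compressed with obvious blocking artifacts, then rotated clockwise by a large amount — several tens of degrees.

Blocky 8×8 compression artifacts appear around shape edges and the flat background shows ringing — characteristic JPEG degradation. Every shape is tilted by the same angle and the image corners show triangular fill wedges — a whole-image rotation by a non-right angle.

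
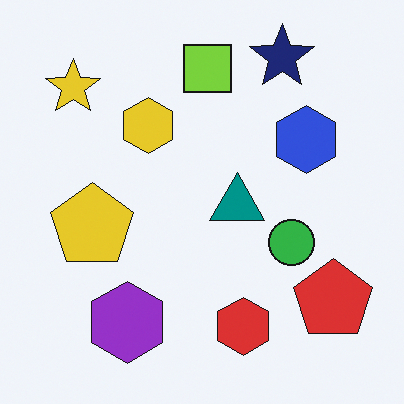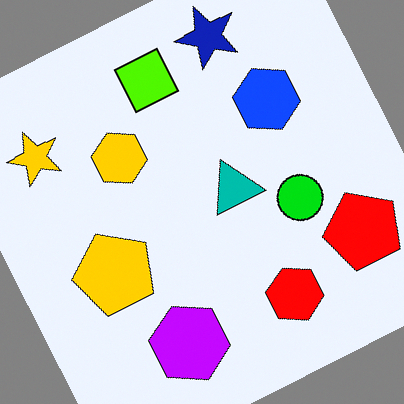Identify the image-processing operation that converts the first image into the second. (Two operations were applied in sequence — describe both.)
It was rotated counter-clockwise by a clearly visible amount, then heavily oversaturated.

Every shape is tilted by the same angle and the image corners show triangular fill wedges — a whole-image rotation by a non-right angle. All colors are more vivid — a global saturation change.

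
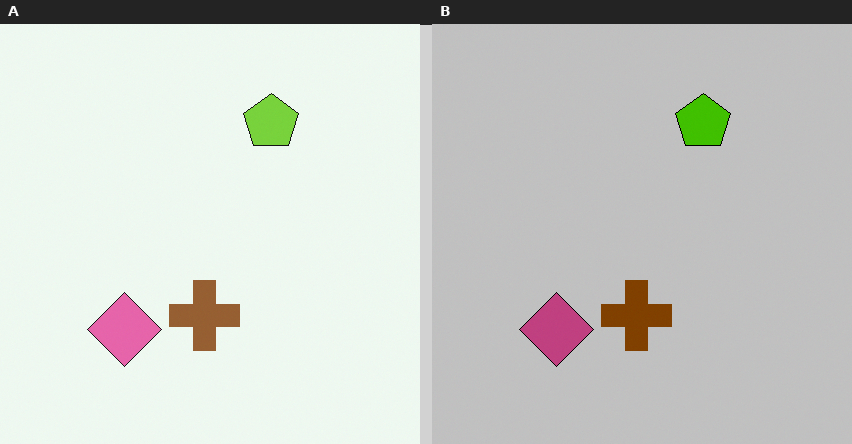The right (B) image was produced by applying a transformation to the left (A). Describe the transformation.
The right (B) image is the left (A) heavily posterized to just a handful of flat colors.

Each flat color has snapped to a coarser quantized level — most visibly, the near-white background has dropped to a flat grey.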